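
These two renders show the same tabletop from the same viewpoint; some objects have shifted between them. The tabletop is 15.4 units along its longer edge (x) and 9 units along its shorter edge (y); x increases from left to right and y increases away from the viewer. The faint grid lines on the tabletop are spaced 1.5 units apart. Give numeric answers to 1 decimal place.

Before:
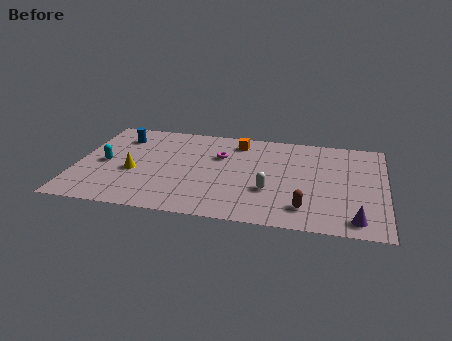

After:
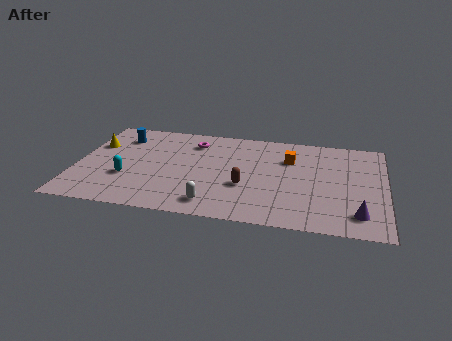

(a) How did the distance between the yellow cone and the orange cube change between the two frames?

+3.5

The distance was about 6.3 in the first image and 9.8 in the second, so they moved 3.5 units further apart.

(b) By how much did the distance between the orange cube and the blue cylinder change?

+2.7

They were about 5.9 units apart before and 8.6 after — 2.7 units further apart.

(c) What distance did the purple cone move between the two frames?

0.5

From (14.0, 1.2) to (14.1, 1.7), the purple cone covered √(0.1² + 0.5²) ≈ 0.5 units.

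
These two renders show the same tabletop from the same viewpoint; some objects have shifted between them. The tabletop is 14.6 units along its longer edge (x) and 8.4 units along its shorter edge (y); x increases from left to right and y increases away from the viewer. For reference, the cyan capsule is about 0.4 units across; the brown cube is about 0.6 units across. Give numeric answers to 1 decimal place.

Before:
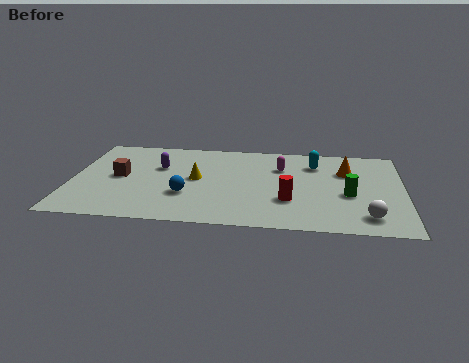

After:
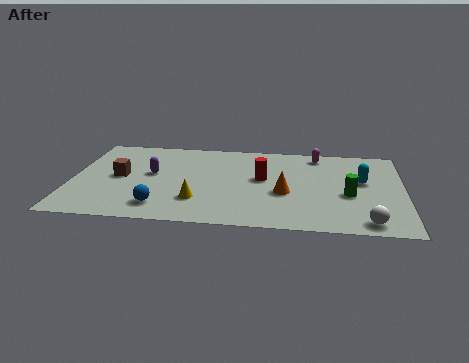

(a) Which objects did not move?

the green cylinder and the brown cube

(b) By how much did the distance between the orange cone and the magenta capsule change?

+1.2

Before: roughly 2.9 units apart; after: 4.1. That's 1.2 units further apart.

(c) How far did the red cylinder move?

2.3

From (9.6, 2.7) to (8.4, 4.7), the red cylinder covered √(1.2² + 2.0²) ≈ 2.3 units.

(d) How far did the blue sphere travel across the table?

1.6

From (5.1, 2.8) to (4.0, 1.6), the blue sphere covered √(1.1² + 1.2²) ≈ 1.6 units.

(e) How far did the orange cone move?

3.6

The orange cone moved from about (12.1, 5.8) to (9.4, 3.4), a distance of √(2.7² + 2.4²) ≈ 3.6.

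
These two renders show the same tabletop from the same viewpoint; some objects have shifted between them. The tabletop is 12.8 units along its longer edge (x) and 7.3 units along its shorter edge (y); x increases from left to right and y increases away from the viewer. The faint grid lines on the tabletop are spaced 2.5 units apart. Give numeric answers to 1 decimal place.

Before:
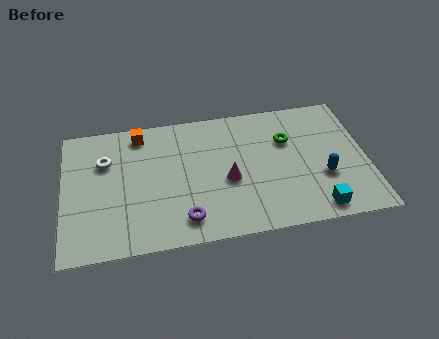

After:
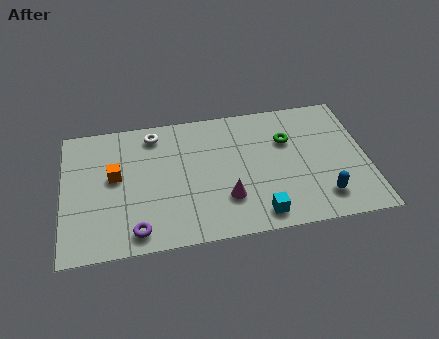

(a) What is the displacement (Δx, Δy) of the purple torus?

(-2.0, -0.3)

From the two frames, the purple torus sits at roughly (5.0, 1.3) before and (3.0, 1.0) after.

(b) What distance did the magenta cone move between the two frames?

1.0

The magenta cone was near (6.9, 3.1) before and (6.8, 2.1) after, so it travelled √(0.1² + 1.0²) ≈ 1.0 units.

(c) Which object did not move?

the green torus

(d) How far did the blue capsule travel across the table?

1.1

The blue capsule was near (10.9, 2.6) before and (10.8, 1.5) after, so it travelled √(0.1² + 1.1²) ≈ 1.1 units.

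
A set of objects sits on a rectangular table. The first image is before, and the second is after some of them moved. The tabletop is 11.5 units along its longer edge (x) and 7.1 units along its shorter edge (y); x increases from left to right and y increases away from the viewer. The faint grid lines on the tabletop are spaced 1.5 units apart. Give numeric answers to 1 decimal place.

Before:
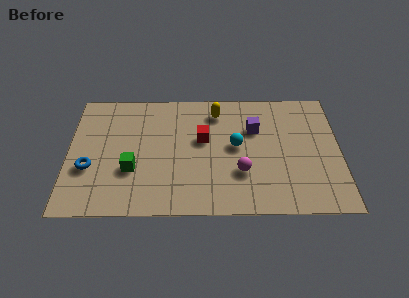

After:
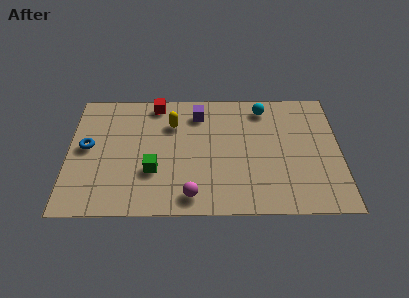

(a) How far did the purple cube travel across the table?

2.6

The purple cube moved from about (7.9, 4.8) to (5.5, 5.7), a distance of √(2.4² + 0.9²) ≈ 2.6.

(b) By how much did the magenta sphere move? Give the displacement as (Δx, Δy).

(-2.1, -1.3)

From the two frames, the magenta sphere sits at roughly (7.3, 2.3) before and (5.2, 1.0) after.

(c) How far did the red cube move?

2.9

From (5.7, 4.2) to (3.7, 6.3), the red cube covered √(2.0² + 2.1²) ≈ 2.9 units.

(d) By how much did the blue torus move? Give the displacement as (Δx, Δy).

(-0.1, 1.2)

The blue torus started near (0.9, 2.6) and ended near (0.8, 3.8).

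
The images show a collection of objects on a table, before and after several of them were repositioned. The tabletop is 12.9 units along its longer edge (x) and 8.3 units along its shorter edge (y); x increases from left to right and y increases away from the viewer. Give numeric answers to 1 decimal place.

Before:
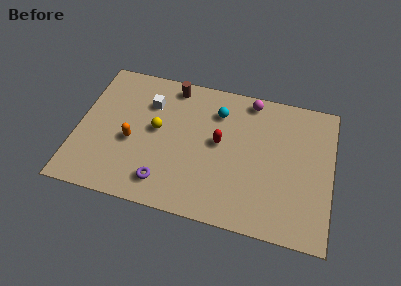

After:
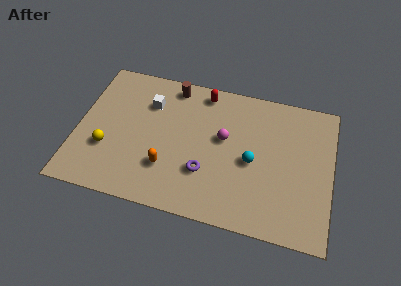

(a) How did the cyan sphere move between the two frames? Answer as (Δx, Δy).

(1.9, -2.5)

The cyan sphere started near (7.0, 6.3) and ended near (8.9, 3.8).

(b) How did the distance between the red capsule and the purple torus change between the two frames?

+0.7

They were about 4.0 units apart before and 4.7 after — 0.7 units further apart.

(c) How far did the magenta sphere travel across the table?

2.9

From (8.6, 7.4) to (7.4, 4.8), the magenta sphere covered √(1.2² + 2.6²) ≈ 2.9 units.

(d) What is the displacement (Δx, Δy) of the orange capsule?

(1.9, -1.1)

From the two frames, the orange capsule sits at roughly (2.8, 3.5) before and (4.7, 2.4) after.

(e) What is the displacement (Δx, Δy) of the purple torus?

(2.0, 1.1)

The purple torus was at about (4.6, 1.5) and moved to about (6.6, 2.6).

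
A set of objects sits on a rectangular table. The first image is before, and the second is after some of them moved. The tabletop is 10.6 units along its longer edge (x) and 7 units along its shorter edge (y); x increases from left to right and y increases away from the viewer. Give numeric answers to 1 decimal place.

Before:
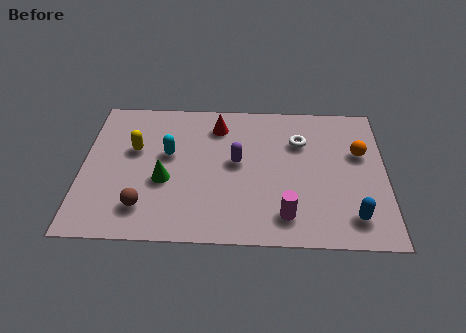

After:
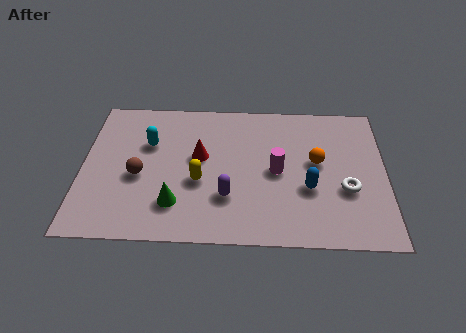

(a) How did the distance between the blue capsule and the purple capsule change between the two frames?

-1.9

The distance was about 4.7 in the first image and 2.8 in the second, so they moved 1.9 units closer together.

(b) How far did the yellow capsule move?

2.7

The yellow capsule moved from about (1.8, 4.3) to (4.1, 2.8), a distance of √(2.3² + 1.5²) ≈ 2.7.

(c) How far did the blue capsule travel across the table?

2.0

The blue capsule was near (9.4, 1.3) before and (7.9, 2.6) after, so it travelled √(1.5² + 1.3²) ≈ 2.0 units.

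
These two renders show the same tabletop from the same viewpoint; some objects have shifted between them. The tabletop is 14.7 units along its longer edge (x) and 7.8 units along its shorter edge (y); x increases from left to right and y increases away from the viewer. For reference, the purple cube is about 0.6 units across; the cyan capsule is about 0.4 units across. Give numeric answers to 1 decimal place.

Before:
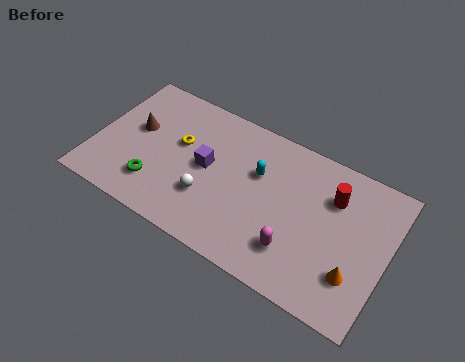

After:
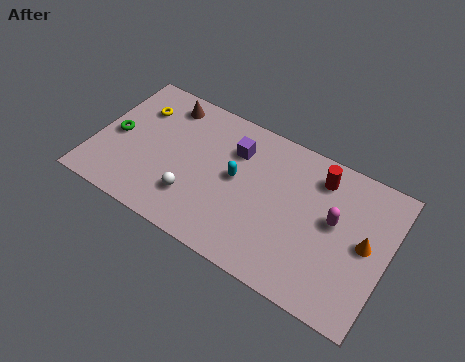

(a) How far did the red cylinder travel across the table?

1.1

The red cylinder moved from about (11.8, 5.6) to (11.0, 6.3), a distance of √(0.8² + 0.7²) ≈ 1.1.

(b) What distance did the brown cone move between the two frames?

2.4

The brown cone moved from about (1.9, 4.5) to (3.1, 6.6), a distance of √(1.2² + 2.1²) ≈ 2.4.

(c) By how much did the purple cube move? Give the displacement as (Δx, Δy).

(1.2, 1.6)

From the two frames, the purple cube sits at roughly (5.6, 4.1) before and (6.8, 5.7) after.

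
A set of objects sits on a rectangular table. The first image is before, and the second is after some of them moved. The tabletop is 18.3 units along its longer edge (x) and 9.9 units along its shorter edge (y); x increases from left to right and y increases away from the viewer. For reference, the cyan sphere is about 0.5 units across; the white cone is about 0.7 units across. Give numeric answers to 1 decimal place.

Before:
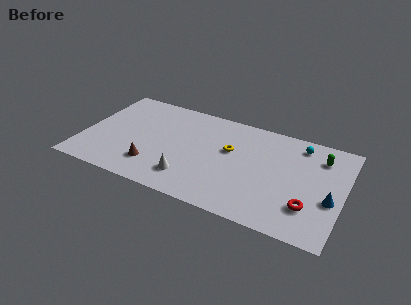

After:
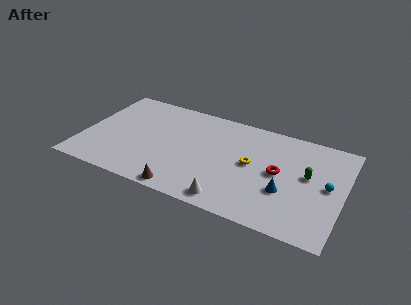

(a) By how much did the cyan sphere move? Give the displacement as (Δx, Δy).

(2.2, -3.3)

The cyan sphere started near (15.0, 8.4) and ended near (17.2, 5.1).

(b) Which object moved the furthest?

the cyan sphere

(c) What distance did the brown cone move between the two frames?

2.8

The brown cone was near (5.2, 2.4) before and (7.6, 0.9) after, so it travelled √(2.4² + 1.5²) ≈ 2.8 units.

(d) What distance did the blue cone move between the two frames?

3.1

The blue cone moved from about (17.5, 3.9) to (14.4, 3.5), a distance of √(3.1² + 0.4²) ≈ 3.1.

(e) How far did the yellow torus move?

1.8

The yellow torus was near (10.3, 6.0) before and (11.9, 5.2) after, so it travelled √(1.6² + 0.8²) ≈ 1.8 units.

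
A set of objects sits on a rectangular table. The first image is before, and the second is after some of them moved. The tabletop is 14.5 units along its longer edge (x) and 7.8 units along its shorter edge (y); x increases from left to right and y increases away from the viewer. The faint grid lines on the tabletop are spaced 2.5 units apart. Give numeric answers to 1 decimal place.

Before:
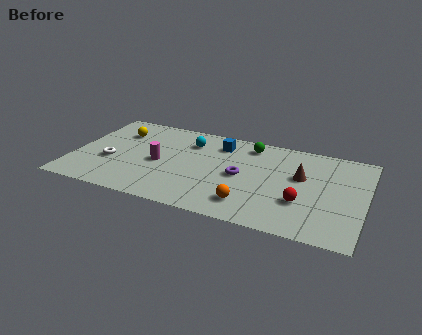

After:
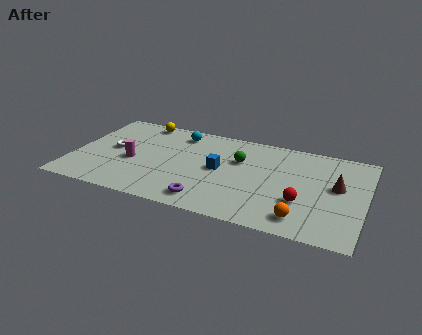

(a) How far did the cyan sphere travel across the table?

0.8

The cyan sphere moved from about (5.6, 5.9) to (5.0, 6.5), a distance of √(0.6² + 0.6²) ≈ 0.8.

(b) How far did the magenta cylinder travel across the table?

1.3

The magenta cylinder moved from about (4.3, 3.6) to (3.0, 3.3), a distance of √(1.3² + 0.3²) ≈ 1.3.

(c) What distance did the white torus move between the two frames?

1.1

The white torus moved from about (1.9, 3.0) to (1.9, 4.1), a distance of √(0.0² + 1.1²) ≈ 1.1.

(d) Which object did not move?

the red sphere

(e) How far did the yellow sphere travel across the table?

1.6

From (2.0, 5.7) to (3.0, 7.0), the yellow sphere covered √(1.0² + 1.3²) ≈ 1.6 units.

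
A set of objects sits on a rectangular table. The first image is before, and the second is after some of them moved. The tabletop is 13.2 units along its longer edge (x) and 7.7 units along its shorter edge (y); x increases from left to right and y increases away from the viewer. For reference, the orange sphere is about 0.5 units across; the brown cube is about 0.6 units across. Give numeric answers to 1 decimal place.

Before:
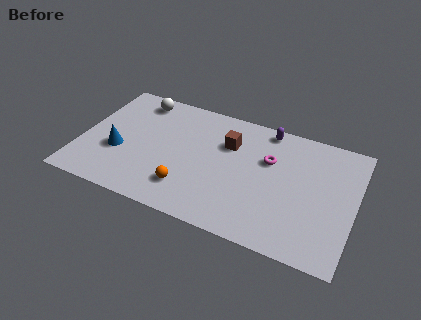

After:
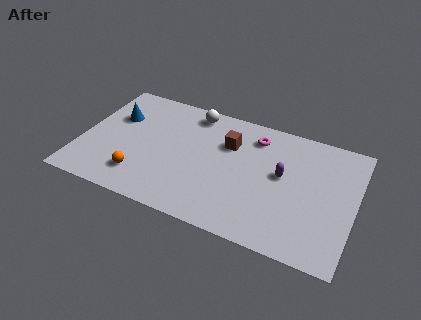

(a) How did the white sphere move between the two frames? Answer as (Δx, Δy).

(2.7, 0.1)

From the two frames, the white sphere sits at roughly (2.4, 6.6) before and (5.1, 6.7) after.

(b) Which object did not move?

the brown cube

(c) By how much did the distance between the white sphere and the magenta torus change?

-3.7

They were about 6.8 units apart before and 3.1 after — 3.7 units closer together.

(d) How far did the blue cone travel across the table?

2.2

The blue cone was near (1.9, 2.9) before and (1.5, 5.1) after, so it travelled √(0.4² + 2.2²) ≈ 2.2 units.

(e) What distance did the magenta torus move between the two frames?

1.4

The magenta torus was near (9.0, 5.0) before and (8.2, 6.2) after, so it travelled √(0.8² + 1.2²) ≈ 1.4 units.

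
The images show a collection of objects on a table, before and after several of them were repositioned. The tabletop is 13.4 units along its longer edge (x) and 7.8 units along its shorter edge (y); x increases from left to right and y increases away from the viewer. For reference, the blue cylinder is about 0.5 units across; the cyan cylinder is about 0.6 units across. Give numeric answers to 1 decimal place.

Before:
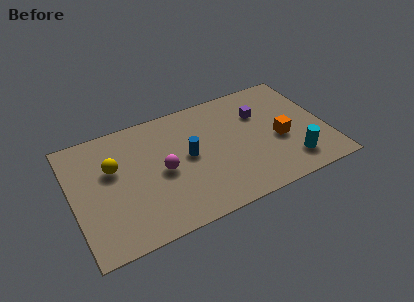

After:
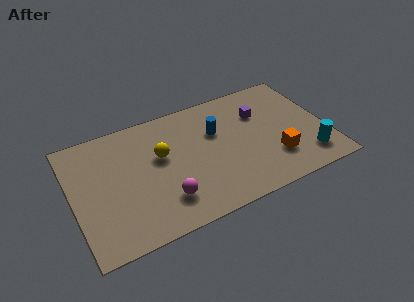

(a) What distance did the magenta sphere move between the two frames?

1.8

From (4.7, 3.7) to (4.6, 1.9), the magenta sphere covered √(0.1² + 1.8²) ≈ 1.8 units.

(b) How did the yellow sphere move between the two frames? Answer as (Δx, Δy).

(2.5, -0.2)

The yellow sphere started near (2.2, 4.9) and ended near (4.7, 4.7).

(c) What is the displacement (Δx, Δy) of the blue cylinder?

(1.6, 1.0)

The blue cylinder started near (6.1, 4.1) and ended near (7.7, 5.1).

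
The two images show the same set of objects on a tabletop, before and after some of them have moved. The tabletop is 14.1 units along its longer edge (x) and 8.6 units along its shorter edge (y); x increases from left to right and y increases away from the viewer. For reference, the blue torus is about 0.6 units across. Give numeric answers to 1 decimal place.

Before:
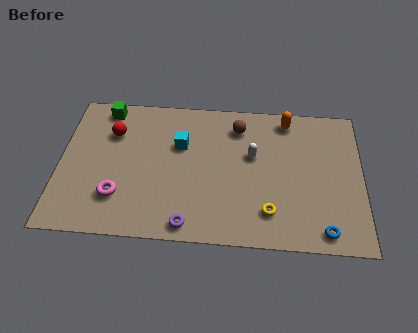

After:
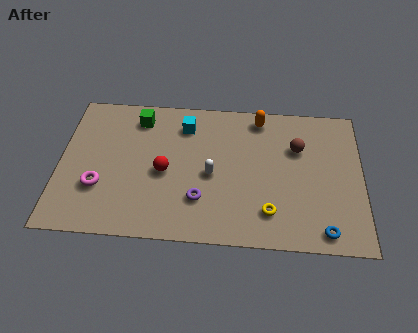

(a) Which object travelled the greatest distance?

the red sphere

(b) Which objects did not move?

the yellow torus and the blue torus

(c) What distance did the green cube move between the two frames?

1.7

The green cube moved from about (2.0, 7.6) to (3.6, 7.1), a distance of √(1.6² + 0.5²) ≈ 1.7.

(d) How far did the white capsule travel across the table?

2.3

From (9.0, 5.2) to (7.1, 3.9), the white capsule covered √(1.9² + 1.3²) ≈ 2.3 units.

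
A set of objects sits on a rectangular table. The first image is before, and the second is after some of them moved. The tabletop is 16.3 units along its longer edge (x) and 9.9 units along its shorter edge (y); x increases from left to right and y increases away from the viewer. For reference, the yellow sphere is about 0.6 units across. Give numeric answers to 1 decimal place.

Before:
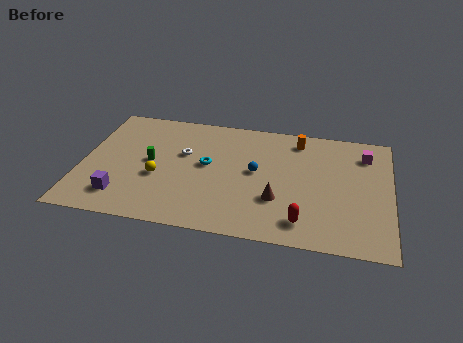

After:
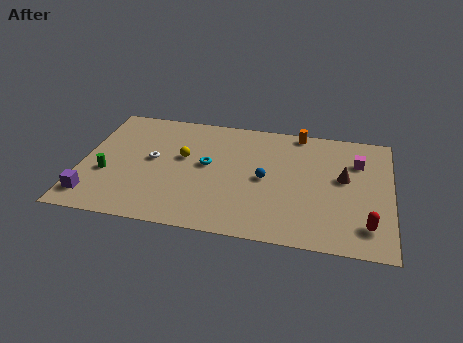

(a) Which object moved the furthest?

the brown cone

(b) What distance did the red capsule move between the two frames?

3.3

From (11.8, 1.7) to (15.1, 2.0), the red capsule covered √(3.3² + 0.3²) ≈ 3.3 units.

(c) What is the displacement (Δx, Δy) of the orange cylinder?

(0.0, 0.7)

From the two frames, the orange cylinder sits at roughly (11.3, 8.4) before and (11.3, 9.1) after.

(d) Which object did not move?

the cyan torus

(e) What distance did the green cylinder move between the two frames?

2.6

The green cylinder moved from about (3.6, 5.1) to (1.4, 3.7), a distance of √(2.2² + 1.4²) ≈ 2.6.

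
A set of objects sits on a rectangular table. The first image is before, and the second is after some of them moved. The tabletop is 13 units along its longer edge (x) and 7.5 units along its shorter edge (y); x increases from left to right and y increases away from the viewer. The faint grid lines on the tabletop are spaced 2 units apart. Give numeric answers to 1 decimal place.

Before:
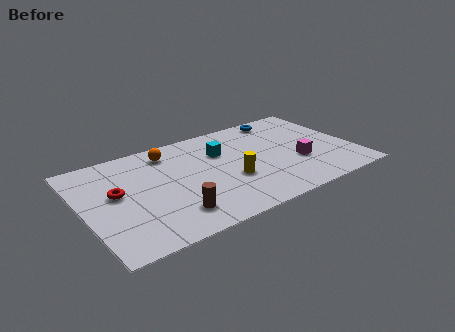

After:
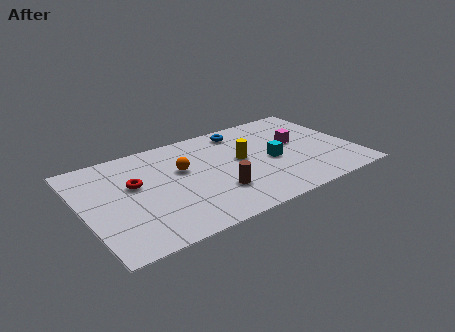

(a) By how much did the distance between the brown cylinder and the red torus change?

+0.8

They were about 3.5 units apart before and 4.3 after — 0.8 units further apart.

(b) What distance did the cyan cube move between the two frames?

2.8

The cyan cube moved from about (6.8, 5.1) to (9.0, 3.4), a distance of √(2.2² + 1.7²) ≈ 2.8.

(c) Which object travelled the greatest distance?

the cyan cube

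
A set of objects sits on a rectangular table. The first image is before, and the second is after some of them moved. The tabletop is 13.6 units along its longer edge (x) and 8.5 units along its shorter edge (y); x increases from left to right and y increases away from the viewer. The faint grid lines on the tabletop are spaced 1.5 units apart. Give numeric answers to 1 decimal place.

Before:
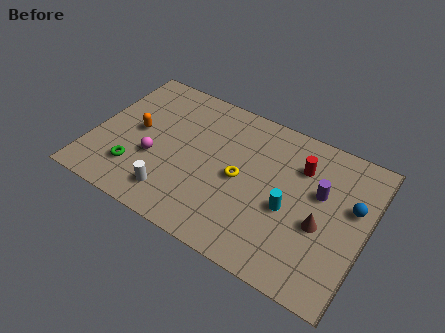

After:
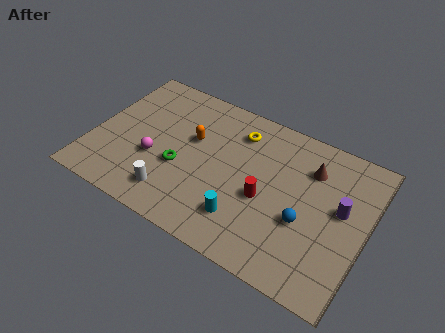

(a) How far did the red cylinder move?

3.0

The red cylinder was near (10.1, 6.2) before and (8.7, 3.6) after, so it travelled √(1.4² + 2.6²) ≈ 3.0 units.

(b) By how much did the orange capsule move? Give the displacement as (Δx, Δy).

(2.7, 0.8)

The orange capsule started near (2.1, 4.4) and ended near (4.8, 5.2).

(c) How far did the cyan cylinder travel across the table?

2.6

From (9.9, 3.6) to (7.9, 2.0), the cyan cylinder covered √(2.0² + 1.6²) ≈ 2.6 units.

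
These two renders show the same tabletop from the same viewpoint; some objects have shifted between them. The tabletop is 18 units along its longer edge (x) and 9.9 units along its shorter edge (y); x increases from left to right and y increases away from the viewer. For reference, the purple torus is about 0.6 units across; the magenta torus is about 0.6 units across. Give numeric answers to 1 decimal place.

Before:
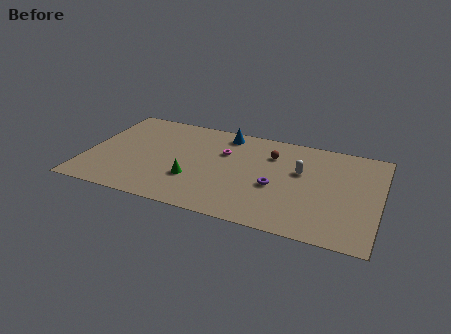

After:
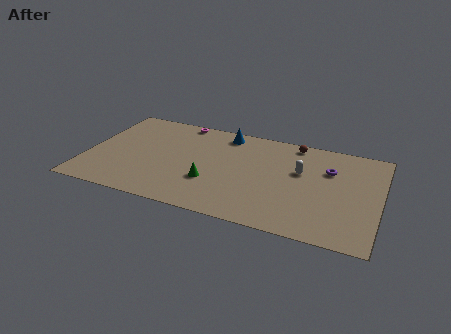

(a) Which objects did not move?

the white capsule and the blue cone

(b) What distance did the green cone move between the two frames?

1.1

From (6.7, 3.2) to (7.8, 3.3), the green cone covered √(1.1² + 0.1²) ≈ 1.1 units.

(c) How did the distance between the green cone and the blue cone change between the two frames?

-0.3

They were about 5.6 units apart before and 5.3 after — 0.3 units closer together.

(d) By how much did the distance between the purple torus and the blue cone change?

+1.1

They were about 5.7 units apart before and 6.8 after — 1.1 units further apart.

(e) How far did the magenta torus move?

3.9

From (8.3, 6.6) to (5.3, 9.1), the magenta torus covered √(3.0² + 2.5²) ≈ 3.9 units.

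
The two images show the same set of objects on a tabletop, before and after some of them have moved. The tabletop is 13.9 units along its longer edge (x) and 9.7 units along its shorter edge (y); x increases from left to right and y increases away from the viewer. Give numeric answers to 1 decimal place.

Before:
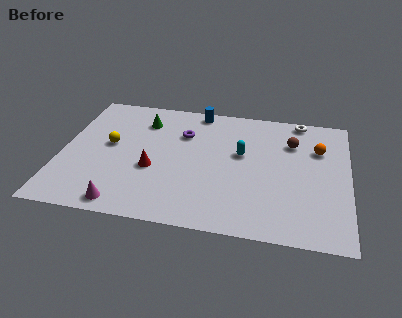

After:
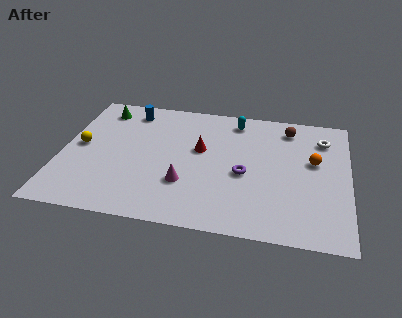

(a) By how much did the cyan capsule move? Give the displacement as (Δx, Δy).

(-0.4, 2.6)

The cyan capsule started near (8.7, 5.7) and ended near (8.3, 8.3).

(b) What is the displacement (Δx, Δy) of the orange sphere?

(-0.2, -1.0)

The orange sphere started near (12.4, 6.7) and ended near (12.2, 5.7).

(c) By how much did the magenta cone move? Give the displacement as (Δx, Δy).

(2.8, 2.0)

The magenta cone started near (3.3, 1.0) and ended near (6.1, 3.0).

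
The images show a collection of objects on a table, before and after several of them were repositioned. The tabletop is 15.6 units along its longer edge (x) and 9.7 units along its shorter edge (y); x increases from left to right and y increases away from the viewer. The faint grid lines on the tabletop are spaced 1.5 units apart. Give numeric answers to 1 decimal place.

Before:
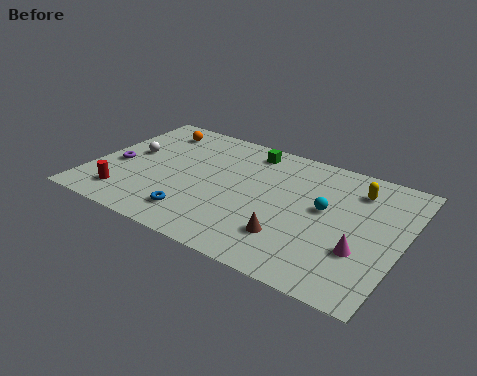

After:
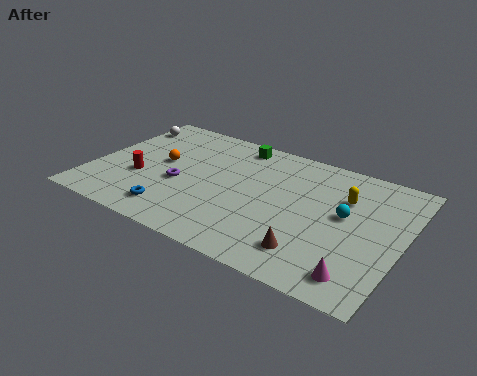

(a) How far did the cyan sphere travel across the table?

1.0

The cyan sphere moved from about (11.7, 5.4) to (12.7, 5.4), a distance of √(1.0² + 0.0²) ≈ 1.0.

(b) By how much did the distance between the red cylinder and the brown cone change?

+0.8

Before: roughly 8.3 units apart; after: 9.1. That's 0.8 units further apart.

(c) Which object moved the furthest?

the purple torus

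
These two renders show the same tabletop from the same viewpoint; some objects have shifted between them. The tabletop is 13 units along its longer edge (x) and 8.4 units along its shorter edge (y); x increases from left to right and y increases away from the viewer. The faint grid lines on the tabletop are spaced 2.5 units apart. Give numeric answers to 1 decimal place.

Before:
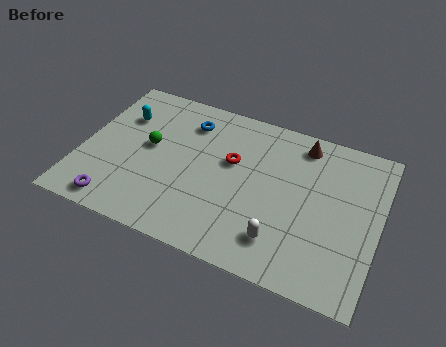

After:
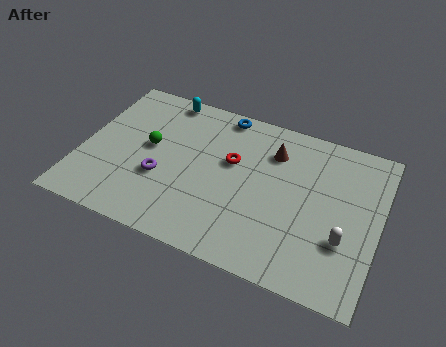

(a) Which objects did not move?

the red torus and the green sphere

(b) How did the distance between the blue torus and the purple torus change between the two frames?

-1.1

Before: roughly 6.1 units apart; after: 5.0. That's 1.1 units closer together.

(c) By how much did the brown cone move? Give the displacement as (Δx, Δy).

(-1.2, -0.9)

The brown cone started near (9.4, 7.2) and ended near (8.2, 6.3).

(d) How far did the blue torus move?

1.7

The blue torus was near (4.4, 6.6) before and (5.8, 7.6) after, so it travelled √(1.4² + 1.0²) ≈ 1.7 units.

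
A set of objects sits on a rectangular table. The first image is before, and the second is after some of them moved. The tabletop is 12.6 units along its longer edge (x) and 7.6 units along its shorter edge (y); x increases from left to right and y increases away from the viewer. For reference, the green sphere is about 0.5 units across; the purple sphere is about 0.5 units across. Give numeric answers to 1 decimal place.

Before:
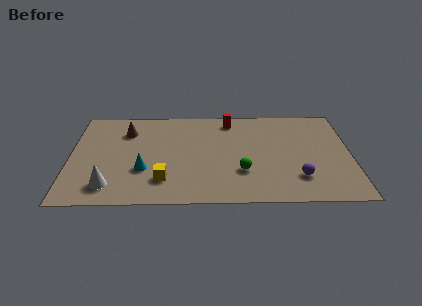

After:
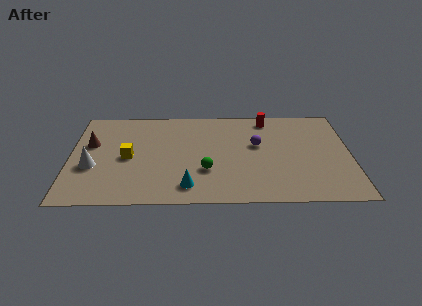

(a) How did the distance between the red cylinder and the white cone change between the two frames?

+1.3

The distance was about 7.4 in the first image and 8.7 in the second, so they moved 1.3 units further apart.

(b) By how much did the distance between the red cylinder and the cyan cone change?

+0.9

They were about 5.5 units apart before and 6.4 after — 0.9 units further apart.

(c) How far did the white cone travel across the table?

1.7

The white cone moved from about (1.8, 1.4) to (1.0, 2.9), a distance of √(0.8² + 1.5²) ≈ 1.7.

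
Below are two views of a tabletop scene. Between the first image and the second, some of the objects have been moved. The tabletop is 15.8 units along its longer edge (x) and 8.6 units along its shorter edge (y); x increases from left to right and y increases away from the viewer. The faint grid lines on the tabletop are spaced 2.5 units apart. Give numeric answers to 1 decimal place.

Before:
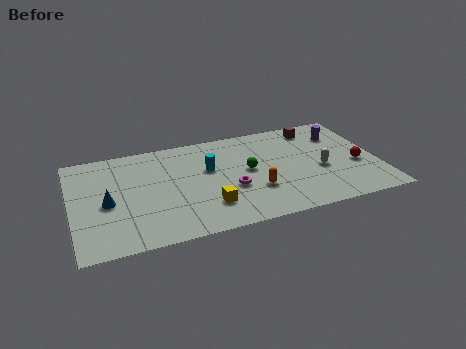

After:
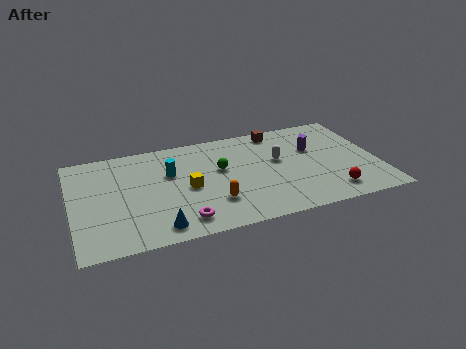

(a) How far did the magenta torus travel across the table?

3.3

The magenta torus was near (8.1, 3.3) before and (5.4, 1.4) after, so it travelled √(2.7² + 1.9²) ≈ 3.3 units.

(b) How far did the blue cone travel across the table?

3.6

The blue cone moved from about (1.8, 3.9) to (4.2, 1.2), a distance of √(2.4² + 2.7²) ≈ 3.6.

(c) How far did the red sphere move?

2.6

The red sphere moved from about (14.7, 3.5) to (13.1, 1.5), a distance of √(1.6² + 2.0²) ≈ 2.6.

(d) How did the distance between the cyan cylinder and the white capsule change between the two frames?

-0.3

The distance was about 5.9 in the first image and 5.6 in the second, so they moved 0.3 units closer together.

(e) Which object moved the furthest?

the blue cone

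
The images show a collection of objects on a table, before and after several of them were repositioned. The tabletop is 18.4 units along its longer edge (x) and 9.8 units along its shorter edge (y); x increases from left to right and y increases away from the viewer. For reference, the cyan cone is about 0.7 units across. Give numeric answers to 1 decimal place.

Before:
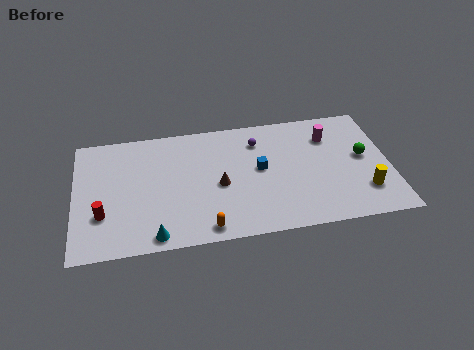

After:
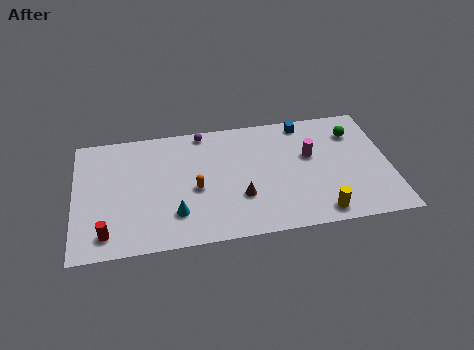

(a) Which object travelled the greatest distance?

the blue cube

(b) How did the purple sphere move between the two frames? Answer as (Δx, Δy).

(-3.2, 1.3)

The purple sphere started near (10.8, 7.6) and ended near (7.6, 8.9).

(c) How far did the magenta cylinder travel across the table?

1.8

The magenta cylinder was near (15.0, 7.3) before and (13.8, 5.9) after, so it travelled √(1.2² + 1.4²) ≈ 1.8 units.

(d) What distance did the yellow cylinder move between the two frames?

3.0

The yellow cylinder moved from about (16.8, 2.5) to (14.1, 1.2), a distance of √(2.7² + 1.3²) ≈ 3.0.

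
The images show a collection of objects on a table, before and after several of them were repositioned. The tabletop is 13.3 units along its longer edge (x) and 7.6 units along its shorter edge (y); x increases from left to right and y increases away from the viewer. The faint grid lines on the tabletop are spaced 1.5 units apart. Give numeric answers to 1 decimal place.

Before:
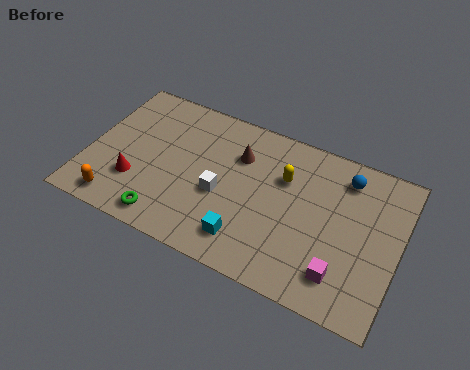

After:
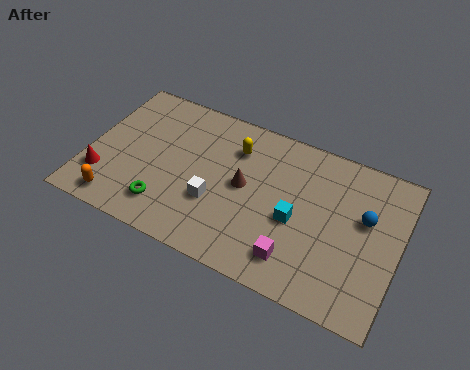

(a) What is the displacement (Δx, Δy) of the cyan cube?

(1.9, 1.8)

The cyan cube started near (7.1, 1.5) and ended near (9.0, 3.3).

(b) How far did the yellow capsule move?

2.3

The yellow capsule was near (8.3, 5.1) before and (6.1, 5.7) after, so it travelled √(2.2² + 0.6²) ≈ 2.3 units.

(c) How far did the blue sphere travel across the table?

1.9

The blue sphere moved from about (10.8, 6.2) to (11.8, 4.6), a distance of √(1.0² + 1.6²) ≈ 1.9.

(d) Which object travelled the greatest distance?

the cyan cube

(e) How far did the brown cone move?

1.5

The brown cone was near (6.3, 5.4) before and (6.7, 4.0) after, so it travelled √(0.4² + 1.4²) ≈ 1.5 units.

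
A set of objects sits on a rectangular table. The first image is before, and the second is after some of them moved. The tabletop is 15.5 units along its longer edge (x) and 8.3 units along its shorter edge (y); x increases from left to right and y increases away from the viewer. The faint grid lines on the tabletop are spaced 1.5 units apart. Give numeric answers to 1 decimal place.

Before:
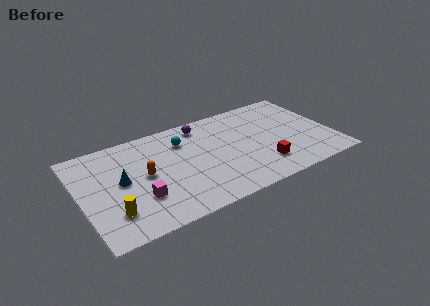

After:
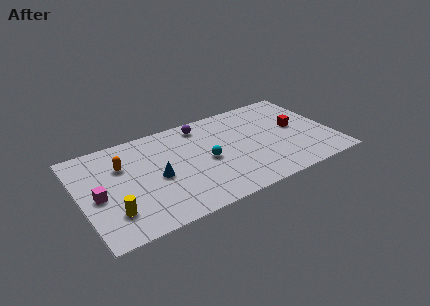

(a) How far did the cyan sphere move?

2.6

The cyan sphere was near (6.5, 6.2) before and (7.7, 3.9) after, so it travelled √(1.2² + 2.3²) ≈ 2.6 units.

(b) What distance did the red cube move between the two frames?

3.5

The red cube moved from about (10.9, 2.0) to (13.4, 4.5), a distance of √(2.5² + 2.5²) ≈ 3.5.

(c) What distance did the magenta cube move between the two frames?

2.7

The magenta cube moved from about (3.4, 2.6) to (1.0, 3.8), a distance of √(2.4² + 1.2²) ≈ 2.7.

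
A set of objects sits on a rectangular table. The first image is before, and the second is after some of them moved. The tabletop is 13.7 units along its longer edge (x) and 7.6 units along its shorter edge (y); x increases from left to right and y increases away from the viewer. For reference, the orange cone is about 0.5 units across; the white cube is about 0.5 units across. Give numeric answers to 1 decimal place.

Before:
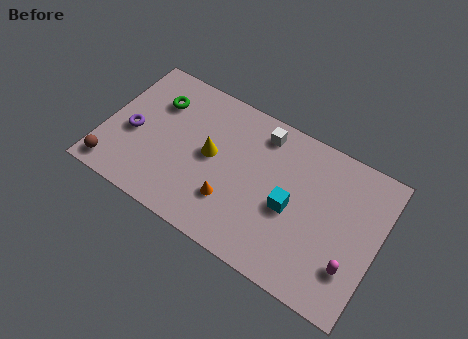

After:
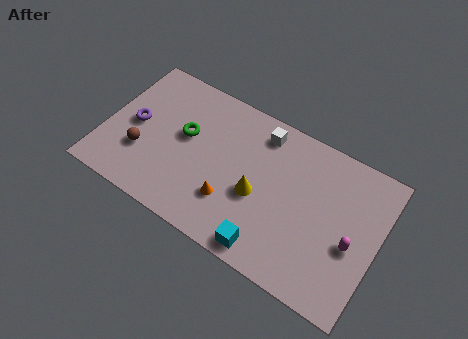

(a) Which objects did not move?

the white cube and the orange cone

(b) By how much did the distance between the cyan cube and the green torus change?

-1.5

They were about 7.4 units apart before and 5.9 after — 1.5 units closer together.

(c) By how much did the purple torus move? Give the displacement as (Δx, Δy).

(0.0, 0.5)

The purple torus started near (1.4, 3.3) and ended near (1.4, 3.8).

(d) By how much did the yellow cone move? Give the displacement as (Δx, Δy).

(2.5, -0.8)

From the two frames, the yellow cone sits at roughly (5.3, 4.0) before and (7.8, 3.2) after.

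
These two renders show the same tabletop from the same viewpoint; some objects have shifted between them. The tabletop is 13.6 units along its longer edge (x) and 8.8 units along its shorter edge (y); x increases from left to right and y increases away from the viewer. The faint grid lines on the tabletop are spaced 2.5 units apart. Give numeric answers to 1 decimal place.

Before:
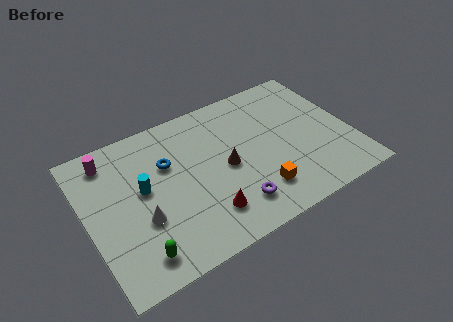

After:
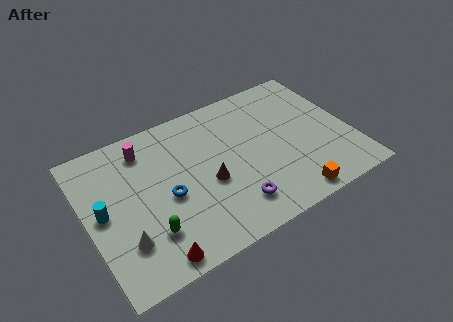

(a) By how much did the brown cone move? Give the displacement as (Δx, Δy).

(-1.0, -0.5)

The brown cone started near (7.1, 4.2) and ended near (6.1, 3.7).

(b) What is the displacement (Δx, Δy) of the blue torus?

(-0.3, -1.9)

The blue torus was at about (4.3, 5.8) and moved to about (4.0, 3.9).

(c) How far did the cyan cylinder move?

2.1

The cyan cylinder moved from about (2.9, 4.9) to (0.8, 4.5), a distance of √(2.1² + 0.4²) ≈ 2.1.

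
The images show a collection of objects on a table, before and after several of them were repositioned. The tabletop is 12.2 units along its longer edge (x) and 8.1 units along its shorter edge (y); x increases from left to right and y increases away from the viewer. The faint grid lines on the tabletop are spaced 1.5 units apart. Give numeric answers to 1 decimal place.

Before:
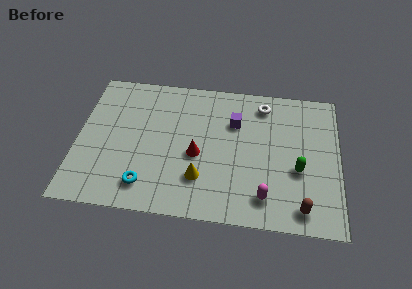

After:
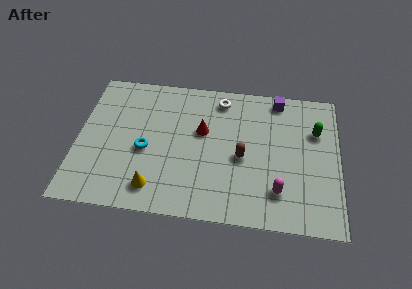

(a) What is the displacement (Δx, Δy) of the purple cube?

(2.0, 1.6)

From the two frames, the purple cube sits at roughly (7.3, 5.6) before and (9.3, 7.2) after.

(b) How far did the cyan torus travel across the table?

2.0

The cyan torus moved from about (3.3, 1.5) to (3.2, 3.5), a distance of √(0.1² + 2.0²) ≈ 2.0.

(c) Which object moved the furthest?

the brown capsule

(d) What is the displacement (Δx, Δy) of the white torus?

(-2.0, 0.1)

From the two frames, the white torus sits at roughly (8.6, 6.8) before and (6.6, 6.9) after.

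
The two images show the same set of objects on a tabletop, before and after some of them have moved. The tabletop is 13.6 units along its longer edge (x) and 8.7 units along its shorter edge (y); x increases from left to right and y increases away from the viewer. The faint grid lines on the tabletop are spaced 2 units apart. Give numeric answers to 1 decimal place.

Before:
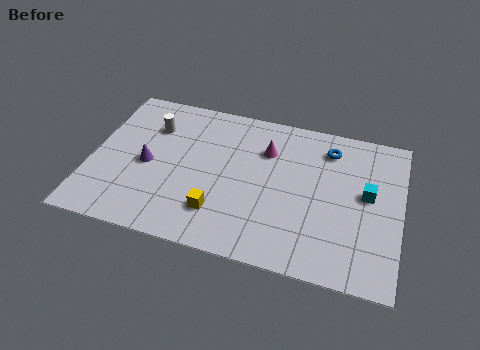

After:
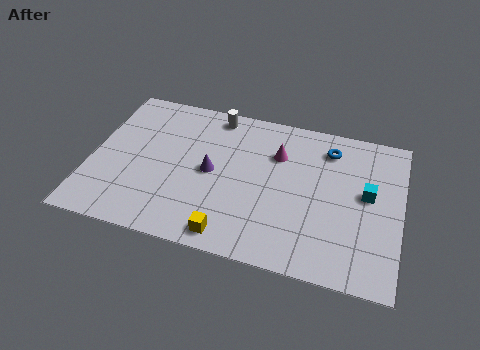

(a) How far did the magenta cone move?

0.5

From (7.6, 6.2) to (8.1, 6.1), the magenta cone covered √(0.5² + 0.1²) ≈ 0.5 units.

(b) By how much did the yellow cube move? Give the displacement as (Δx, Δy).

(0.6, -1.1)

The yellow cube started near (5.8, 2.1) and ended near (6.4, 1.0).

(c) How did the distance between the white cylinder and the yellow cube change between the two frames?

+1.5

Before: roughly 5.3 units apart; after: 6.8. That's 1.5 units further apart.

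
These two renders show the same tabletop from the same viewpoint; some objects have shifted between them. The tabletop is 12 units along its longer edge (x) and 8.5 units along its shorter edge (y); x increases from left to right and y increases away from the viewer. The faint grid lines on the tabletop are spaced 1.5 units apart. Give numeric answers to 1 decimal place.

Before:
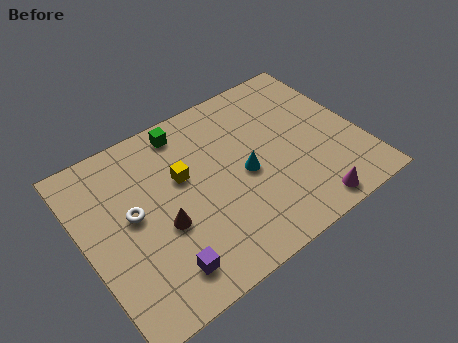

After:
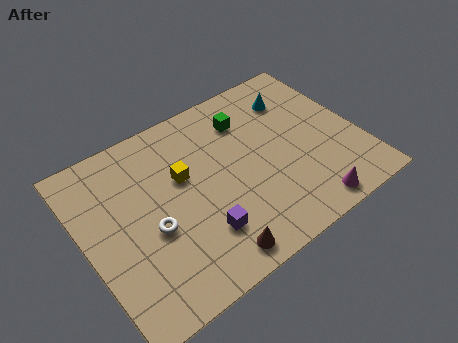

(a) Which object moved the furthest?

the cyan cone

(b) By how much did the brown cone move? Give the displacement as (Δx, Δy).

(1.6, -2.4)

The brown cone was at about (3.2, 3.4) and moved to about (4.8, 1.0).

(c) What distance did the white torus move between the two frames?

1.3

The white torus was near (2.1, 4.6) before and (2.7, 3.5) after, so it travelled √(0.6² + 1.1²) ≈ 1.3 units.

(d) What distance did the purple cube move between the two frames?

1.9

The purple cube moved from about (2.8, 1.5) to (4.6, 2.2), a distance of √(1.8² + 0.7²) ≈ 1.9.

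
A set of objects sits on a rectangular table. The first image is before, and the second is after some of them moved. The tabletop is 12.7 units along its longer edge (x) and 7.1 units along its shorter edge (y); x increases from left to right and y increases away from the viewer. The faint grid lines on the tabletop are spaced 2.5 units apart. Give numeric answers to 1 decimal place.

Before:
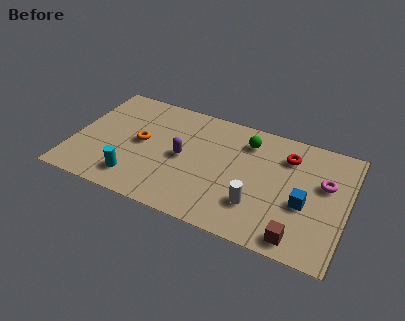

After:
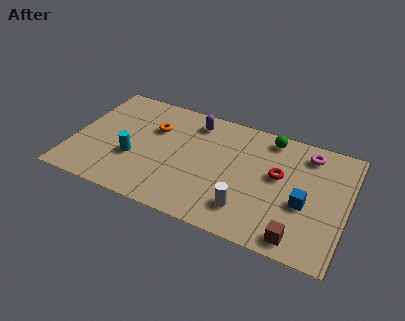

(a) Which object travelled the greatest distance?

the purple capsule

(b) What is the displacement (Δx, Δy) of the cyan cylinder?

(-0.2, 1.2)

From the two frames, the cyan cylinder sits at roughly (3.1, 1.4) before and (2.9, 2.6) after.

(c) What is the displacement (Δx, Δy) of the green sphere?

(1.0, 0.6)

From the two frames, the green sphere sits at roughly (7.9, 5.6) before and (8.9, 6.2) after.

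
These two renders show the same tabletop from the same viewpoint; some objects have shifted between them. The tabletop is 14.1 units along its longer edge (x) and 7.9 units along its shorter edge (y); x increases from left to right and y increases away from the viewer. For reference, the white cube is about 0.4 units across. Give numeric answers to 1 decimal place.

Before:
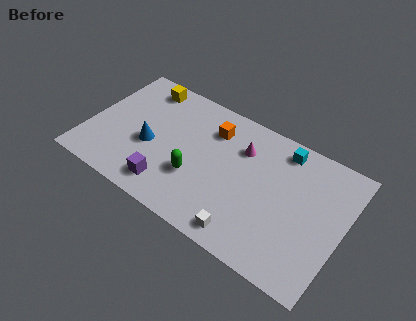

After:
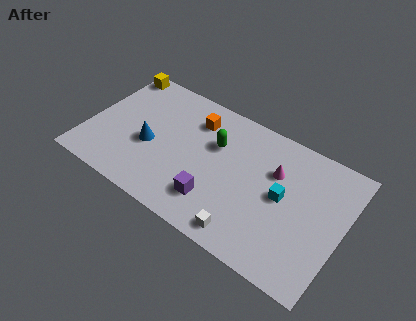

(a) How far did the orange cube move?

1.0

The orange cube moved from about (6.6, 6.0) to (5.6, 6.1), a distance of √(1.0² + 0.1²) ≈ 1.0.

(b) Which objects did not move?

the white cube and the blue cone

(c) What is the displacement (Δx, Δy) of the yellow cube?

(-1.7, 0.3)

From the two frames, the yellow cube sits at roughly (2.5, 6.8) before and (0.8, 7.1) after.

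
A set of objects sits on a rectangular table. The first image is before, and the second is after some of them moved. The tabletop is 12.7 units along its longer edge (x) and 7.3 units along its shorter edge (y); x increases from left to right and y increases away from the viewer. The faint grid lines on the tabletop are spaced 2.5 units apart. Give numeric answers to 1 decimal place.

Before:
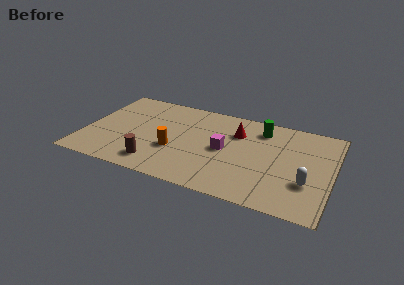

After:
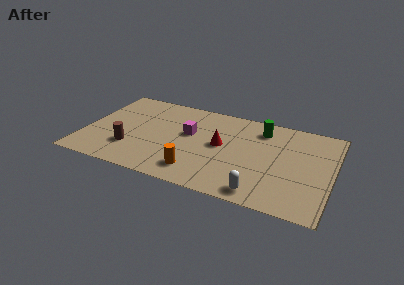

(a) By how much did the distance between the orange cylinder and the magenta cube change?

+0.3

They were about 2.7 units apart before and 3.0 after — 0.3 units further apart.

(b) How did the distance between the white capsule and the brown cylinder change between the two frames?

-0.8

They were about 7.7 units apart before and 6.9 after — 0.8 units closer together.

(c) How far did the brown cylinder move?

1.6

The brown cylinder moved from about (3.9, 1.3) to (2.5, 2.1), a distance of √(1.4² + 0.8²) ≈ 1.6.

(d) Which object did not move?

the green cylinder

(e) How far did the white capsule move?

2.7

From (11.5, 2.4) to (9.3, 0.9), the white capsule covered √(2.2² + 1.5²) ≈ 2.7 units.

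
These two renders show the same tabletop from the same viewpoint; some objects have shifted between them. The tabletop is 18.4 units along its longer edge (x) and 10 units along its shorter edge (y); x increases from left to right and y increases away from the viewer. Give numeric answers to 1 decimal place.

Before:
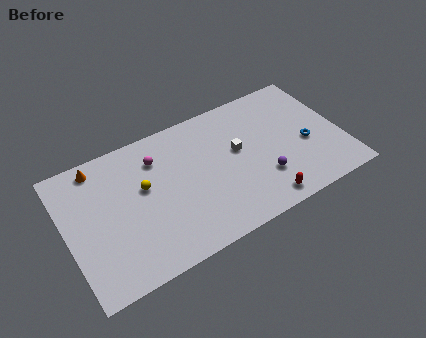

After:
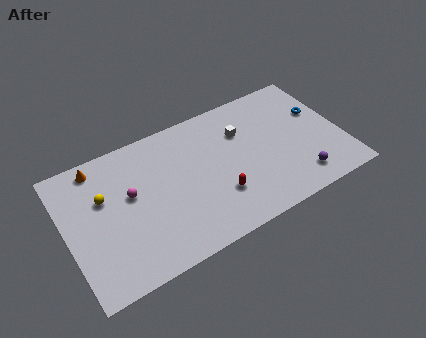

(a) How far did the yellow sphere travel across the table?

2.6

The yellow sphere was near (5.2, 5.9) before and (2.6, 6.4) after, so it travelled √(2.6² + 0.5²) ≈ 2.6 units.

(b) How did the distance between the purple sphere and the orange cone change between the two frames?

+2.5

They were about 11.9 units apart before and 14.4 after — 2.5 units further apart.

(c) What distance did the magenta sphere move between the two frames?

2.7

The magenta sphere moved from about (6.3, 7.6) to (4.3, 5.8), a distance of √(2.0² + 1.8²) ≈ 2.7.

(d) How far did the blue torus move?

2.4

The blue torus was near (16.0, 4.2) before and (17.2, 6.3) after, so it travelled √(1.2² + 2.1²) ≈ 2.4 units.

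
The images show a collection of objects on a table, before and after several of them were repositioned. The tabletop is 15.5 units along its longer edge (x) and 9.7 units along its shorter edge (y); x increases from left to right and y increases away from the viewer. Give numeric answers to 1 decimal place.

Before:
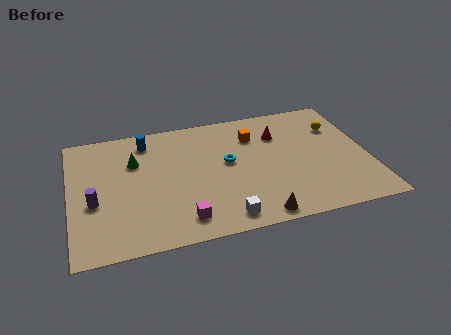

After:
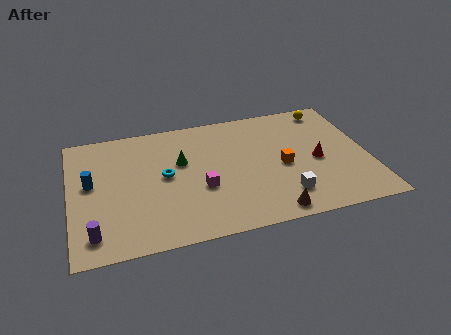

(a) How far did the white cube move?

3.3

The white cube moved from about (7.7, 1.2) to (10.9, 2.1), a distance of √(3.2² + 0.9²) ≈ 3.3.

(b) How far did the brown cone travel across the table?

0.7

The brown cone moved from about (9.4, 0.9) to (10.1, 1.0), a distance of √(0.7² + 0.1²) ≈ 0.7.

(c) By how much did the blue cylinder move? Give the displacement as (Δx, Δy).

(-3.0, -2.7)

The blue cylinder started near (4.1, 8.1) and ended near (1.1, 5.4).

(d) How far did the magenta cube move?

2.4

The magenta cube moved from about (5.6, 1.6) to (6.7, 3.7), a distance of √(1.1² + 2.1²) ≈ 2.4.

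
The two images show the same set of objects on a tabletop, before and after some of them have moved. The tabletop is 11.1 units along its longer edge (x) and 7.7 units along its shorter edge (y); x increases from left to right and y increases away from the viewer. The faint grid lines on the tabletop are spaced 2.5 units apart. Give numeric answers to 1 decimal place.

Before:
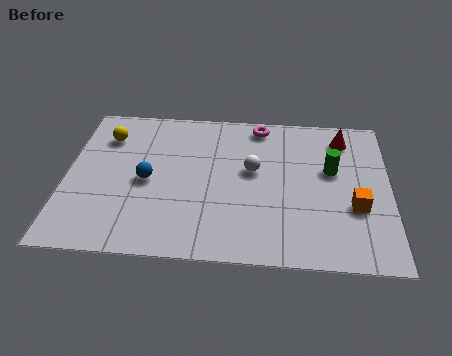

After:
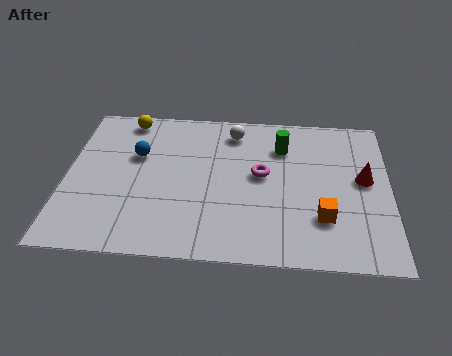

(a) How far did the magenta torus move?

2.6

The magenta torus was near (6.6, 6.8) before and (6.7, 4.2) after, so it travelled √(0.1² + 2.6²) ≈ 2.6 units.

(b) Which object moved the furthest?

the magenta torus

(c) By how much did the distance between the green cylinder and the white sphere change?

-0.9

The distance was about 2.7 in the first image and 1.8 in the second, so they moved 0.9 units closer together.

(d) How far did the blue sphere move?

1.4

The blue sphere was near (2.8, 3.6) before and (2.4, 4.9) after, so it travelled √(0.4² + 1.3²) ≈ 1.4 units.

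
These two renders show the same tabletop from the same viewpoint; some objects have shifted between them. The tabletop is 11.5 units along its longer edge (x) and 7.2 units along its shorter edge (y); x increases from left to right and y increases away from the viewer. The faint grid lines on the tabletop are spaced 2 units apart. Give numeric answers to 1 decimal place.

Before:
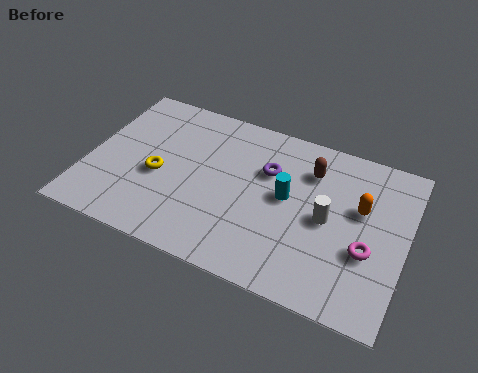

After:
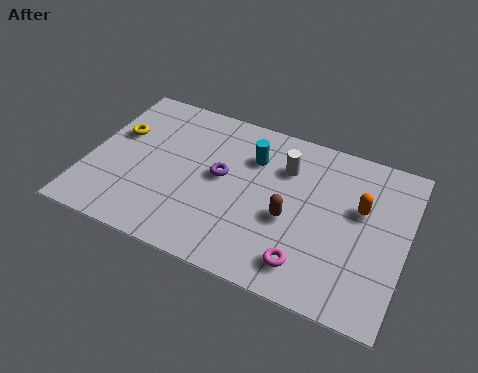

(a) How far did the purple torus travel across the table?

1.8

The purple torus was near (6.4, 4.8) before and (4.8, 3.9) after, so it travelled √(1.6² + 0.9²) ≈ 1.8 units.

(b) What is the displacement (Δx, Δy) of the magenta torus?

(-2.0, -1.4)

From the two frames, the magenta torus sits at roughly (10.2, 2.7) before and (8.2, 1.3) after.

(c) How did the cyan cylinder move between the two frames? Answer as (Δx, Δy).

(-1.4, 1.3)

The cyan cylinder was at about (7.2, 3.9) and moved to about (5.8, 5.2).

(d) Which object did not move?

the orange capsule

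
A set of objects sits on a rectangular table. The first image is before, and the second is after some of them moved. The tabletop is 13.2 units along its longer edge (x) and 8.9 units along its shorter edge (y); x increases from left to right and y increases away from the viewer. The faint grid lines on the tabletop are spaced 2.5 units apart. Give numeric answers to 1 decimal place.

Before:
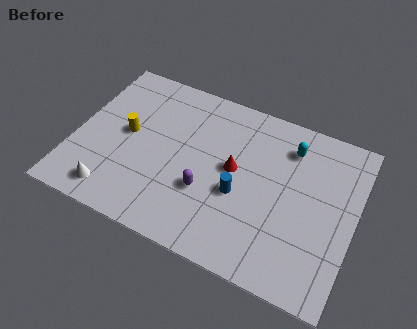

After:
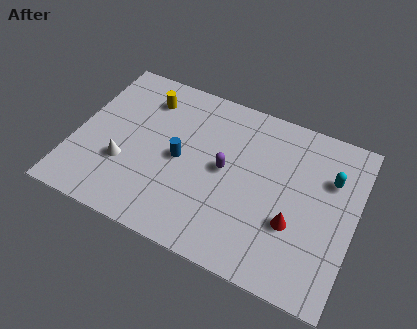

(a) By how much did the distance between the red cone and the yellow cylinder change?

+3.4

Before: roughly 5.1 units apart; after: 8.5. That's 3.4 units further apart.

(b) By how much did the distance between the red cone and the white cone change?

+1.6

The distance was about 6.4 in the first image and 8.0 in the second, so they moved 1.6 units further apart.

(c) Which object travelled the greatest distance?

the red cone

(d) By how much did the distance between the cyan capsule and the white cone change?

+0.3

They were about 9.6 units apart before and 9.9 after — 0.3 units further apart.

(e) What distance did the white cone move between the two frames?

1.7

The white cone moved from about (2.2, 1.3) to (2.5, 3.0), a distance of √(0.3² + 1.7²) ≈ 1.7.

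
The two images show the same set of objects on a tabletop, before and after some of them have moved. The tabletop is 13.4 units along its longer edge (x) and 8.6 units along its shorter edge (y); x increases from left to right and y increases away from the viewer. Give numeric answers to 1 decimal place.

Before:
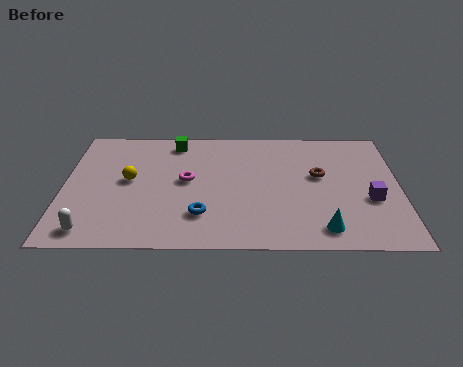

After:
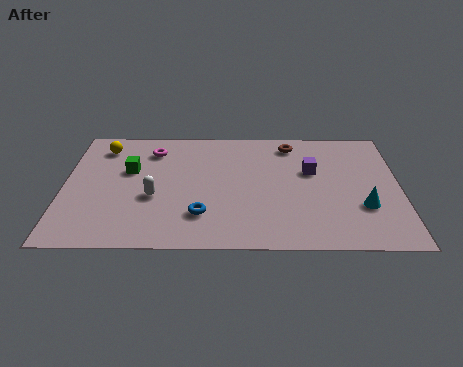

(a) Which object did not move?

the blue torus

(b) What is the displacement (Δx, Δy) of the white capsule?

(2.4, 2.3)

From the two frames, the white capsule sits at roughly (1.2, 1.1) before and (3.6, 3.4) after.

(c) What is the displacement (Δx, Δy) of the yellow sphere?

(-1.1, 2.4)

The yellow sphere started near (2.6, 4.6) and ended near (1.5, 7.0).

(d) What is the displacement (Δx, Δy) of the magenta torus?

(-1.4, 2.2)

The magenta torus was at about (4.9, 4.6) and moved to about (3.5, 6.8).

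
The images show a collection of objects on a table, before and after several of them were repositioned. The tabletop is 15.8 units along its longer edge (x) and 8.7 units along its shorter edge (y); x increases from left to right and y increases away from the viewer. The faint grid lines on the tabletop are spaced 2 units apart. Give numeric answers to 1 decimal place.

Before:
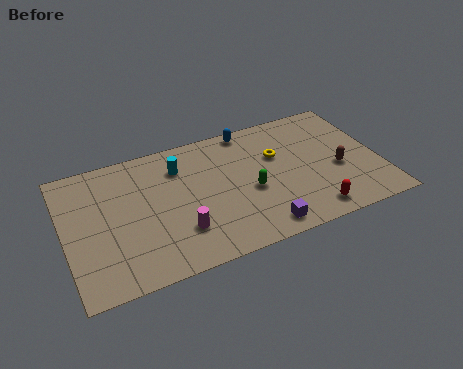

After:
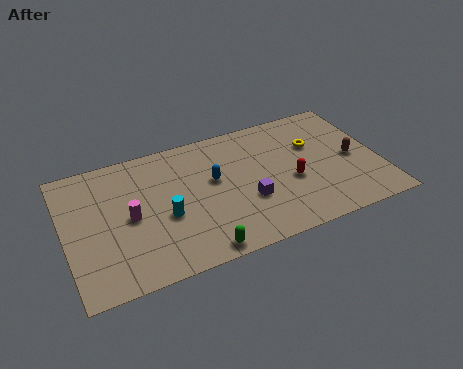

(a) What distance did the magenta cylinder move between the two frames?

2.9

From (5.5, 2.4) to (3.2, 4.2), the magenta cylinder covered √(2.3² + 1.8²) ≈ 2.9 units.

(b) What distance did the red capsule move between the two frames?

2.5

The red capsule was near (12.0, 1.2) before and (11.3, 3.6) after, so it travelled √(0.7² + 2.4²) ≈ 2.5 units.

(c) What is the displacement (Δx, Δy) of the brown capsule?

(0.8, 0.5)

The brown capsule started near (13.7, 3.6) and ended near (14.5, 4.1).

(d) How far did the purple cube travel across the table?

2.0

The purple cube was near (9.4, 1.1) before and (9.0, 3.1) after, so it travelled √(0.4² + 2.0²) ≈ 2.0 units.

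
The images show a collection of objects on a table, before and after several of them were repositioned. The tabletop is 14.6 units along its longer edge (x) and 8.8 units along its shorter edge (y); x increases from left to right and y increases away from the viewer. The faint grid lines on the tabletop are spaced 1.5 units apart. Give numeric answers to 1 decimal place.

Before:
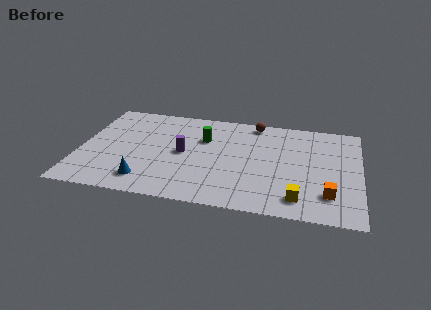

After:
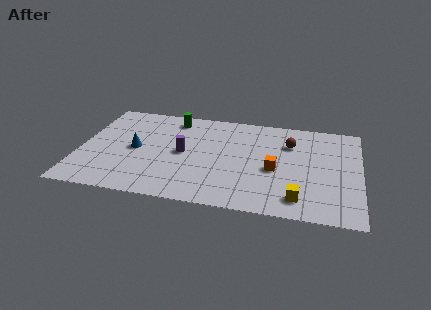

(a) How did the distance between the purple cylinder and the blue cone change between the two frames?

-0.8

Before: roughly 3.3 units apart; after: 2.5. That's 0.8 units closer together.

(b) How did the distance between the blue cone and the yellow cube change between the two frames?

+1.1

The distance was about 7.9 in the first image and 9.0 in the second, so they moved 1.1 units further apart.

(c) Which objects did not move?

the purple cylinder and the yellow cube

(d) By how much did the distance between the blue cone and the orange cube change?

-2.1

The distance was about 9.4 in the first image and 7.3 in the second, so they moved 2.1 units closer together.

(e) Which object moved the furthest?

the orange cube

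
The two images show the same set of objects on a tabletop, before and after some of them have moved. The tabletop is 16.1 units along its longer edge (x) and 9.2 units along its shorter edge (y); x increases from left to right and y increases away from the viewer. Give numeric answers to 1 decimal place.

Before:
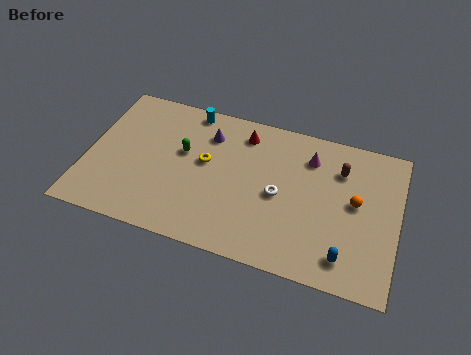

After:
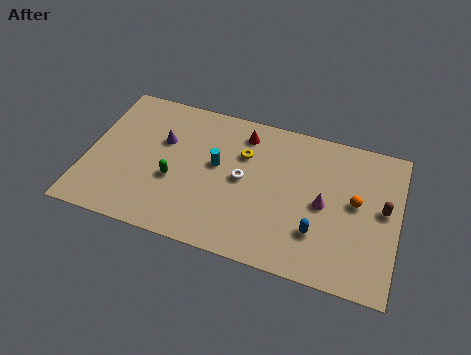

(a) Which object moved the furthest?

the cyan cylinder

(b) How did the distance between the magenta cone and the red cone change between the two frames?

+1.9

The distance was about 3.5 in the first image and 5.4 in the second, so they moved 1.9 units further apart.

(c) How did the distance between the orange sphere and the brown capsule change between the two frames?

-0.6

Before: roughly 2.0 units apart; after: 1.4. That's 0.6 units closer together.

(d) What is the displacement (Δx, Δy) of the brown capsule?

(2.3, -1.8)

The brown capsule was at about (13.0, 6.8) and moved to about (15.3, 5.0).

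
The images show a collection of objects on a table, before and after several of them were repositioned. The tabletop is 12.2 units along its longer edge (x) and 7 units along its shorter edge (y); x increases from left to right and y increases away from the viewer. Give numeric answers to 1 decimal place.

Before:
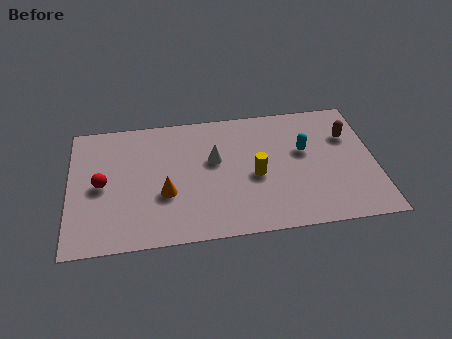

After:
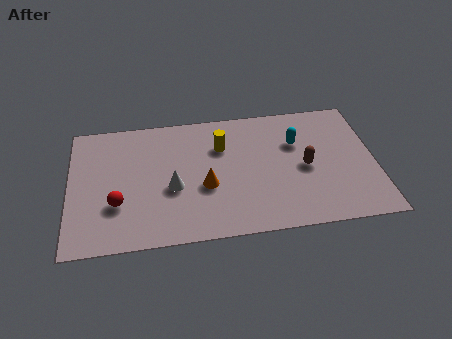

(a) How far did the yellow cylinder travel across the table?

2.2

From (7.4, 3.1) to (6.1, 4.9), the yellow cylinder covered √(1.3² + 1.8²) ≈ 2.2 units.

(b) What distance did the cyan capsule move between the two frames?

0.6

The cyan capsule moved from about (9.4, 4.2) to (9.1, 4.7), a distance of √(0.3² + 0.5²) ≈ 0.6.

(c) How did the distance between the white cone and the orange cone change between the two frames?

-1.3

The distance was about 2.6 in the first image and 1.3 in the second, so they moved 1.3 units closer together.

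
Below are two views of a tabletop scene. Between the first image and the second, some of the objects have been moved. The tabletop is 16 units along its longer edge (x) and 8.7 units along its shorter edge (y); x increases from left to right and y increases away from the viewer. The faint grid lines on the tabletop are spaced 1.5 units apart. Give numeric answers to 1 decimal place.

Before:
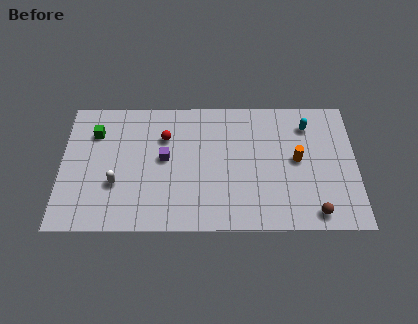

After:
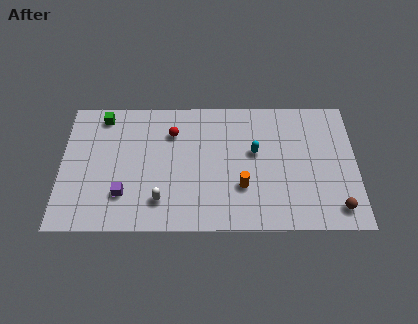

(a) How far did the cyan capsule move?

3.4

The cyan capsule was near (13.4, 6.9) before and (10.5, 5.1) after, so it travelled √(2.9² + 1.8²) ≈ 3.4 units.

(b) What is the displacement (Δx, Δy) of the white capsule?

(2.4, -1.1)

From the two frames, the white capsule sits at roughly (3.0, 3.0) before and (5.4, 1.9) after.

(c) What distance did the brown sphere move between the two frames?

1.2

The brown sphere was near (13.7, 1.1) before and (14.9, 1.4) after, so it travelled √(1.2² + 0.3²) ≈ 1.2 units.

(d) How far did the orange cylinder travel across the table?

3.5

From (12.8, 4.6) to (9.8, 2.8), the orange cylinder covered √(3.0² + 1.8²) ≈ 3.5 units.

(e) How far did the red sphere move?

0.5

The red sphere was near (5.6, 6.1) before and (6.0, 6.4) after, so it travelled √(0.4² + 0.3²) ≈ 0.5 units.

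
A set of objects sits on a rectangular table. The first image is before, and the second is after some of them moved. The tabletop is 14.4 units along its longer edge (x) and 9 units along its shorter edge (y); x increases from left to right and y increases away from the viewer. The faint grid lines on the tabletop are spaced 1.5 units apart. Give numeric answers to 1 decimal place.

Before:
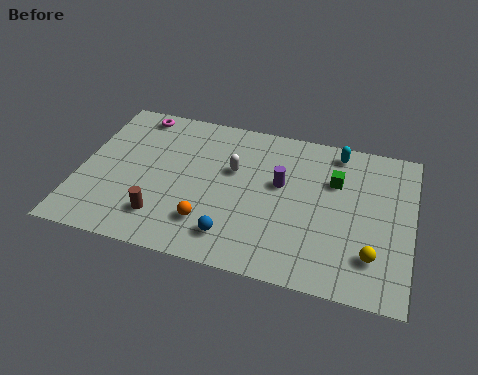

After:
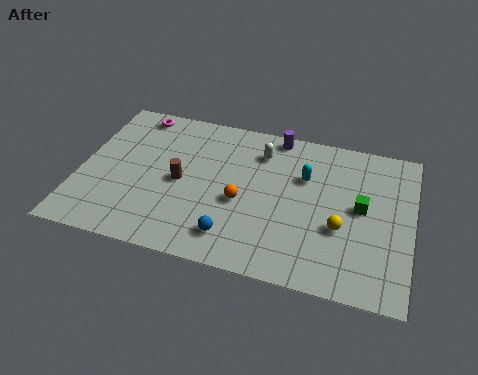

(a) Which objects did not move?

the magenta torus and the blue sphere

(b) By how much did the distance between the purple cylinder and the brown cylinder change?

-0.4

They were about 5.9 units apart before and 5.5 after — 0.4 units closer together.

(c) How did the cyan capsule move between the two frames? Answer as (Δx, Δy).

(-1.3, -1.9)

From the two frames, the cyan capsule sits at roughly (11.0, 7.9) before and (9.7, 6.0) after.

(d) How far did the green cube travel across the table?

1.8

From (11.0, 6.1) to (12.2, 4.8), the green cube covered √(1.2² + 1.3²) ≈ 1.8 units.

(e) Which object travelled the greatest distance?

the purple cylinder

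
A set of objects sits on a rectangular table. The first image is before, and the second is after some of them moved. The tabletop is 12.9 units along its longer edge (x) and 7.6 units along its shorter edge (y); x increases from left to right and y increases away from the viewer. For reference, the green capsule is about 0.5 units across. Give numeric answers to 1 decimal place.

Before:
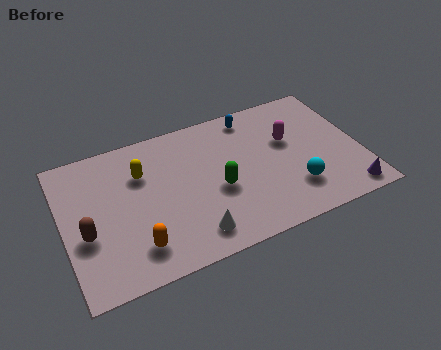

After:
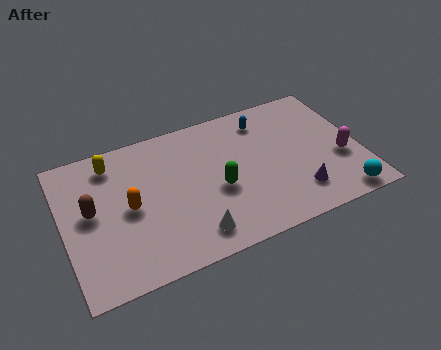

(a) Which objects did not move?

the white cone and the green capsule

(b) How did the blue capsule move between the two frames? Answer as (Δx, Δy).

(0.5, -0.4)

The blue capsule started near (8.5, 6.6) and ended near (9.0, 6.2).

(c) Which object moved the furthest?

the magenta capsule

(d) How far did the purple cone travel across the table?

2.2

From (12.0, 0.9) to (9.9, 1.7), the purple cone covered √(2.1² + 0.8²) ≈ 2.2 units.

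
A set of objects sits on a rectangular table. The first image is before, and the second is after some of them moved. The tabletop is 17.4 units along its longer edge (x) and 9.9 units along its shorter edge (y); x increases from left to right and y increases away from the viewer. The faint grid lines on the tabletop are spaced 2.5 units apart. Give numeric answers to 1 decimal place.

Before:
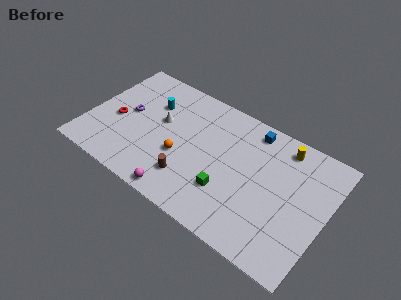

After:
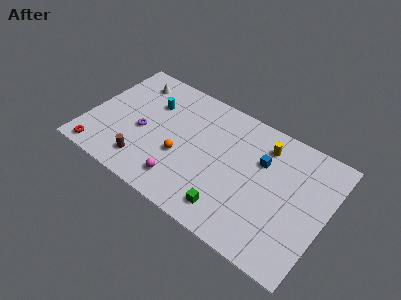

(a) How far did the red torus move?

3.4

The red torus was near (2.0, 4.3) before and (1.4, 1.0) after, so it travelled √(0.6² + 3.3²) ≈ 3.4 units.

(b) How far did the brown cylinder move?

3.3

The brown cylinder moved from about (7.9, 2.4) to (4.6, 1.9), a distance of √(3.3² + 0.5²) ≈ 3.3.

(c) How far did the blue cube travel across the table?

2.2

The blue cube moved from about (11.5, 8.6) to (12.5, 6.6), a distance of √(1.0² + 2.0²) ≈ 2.2.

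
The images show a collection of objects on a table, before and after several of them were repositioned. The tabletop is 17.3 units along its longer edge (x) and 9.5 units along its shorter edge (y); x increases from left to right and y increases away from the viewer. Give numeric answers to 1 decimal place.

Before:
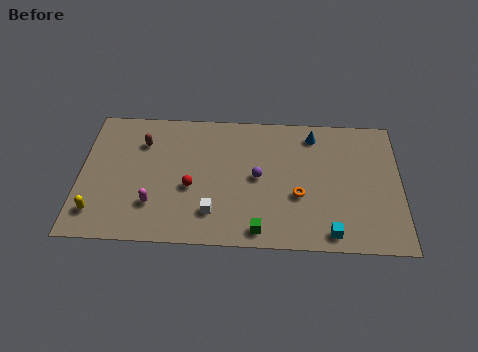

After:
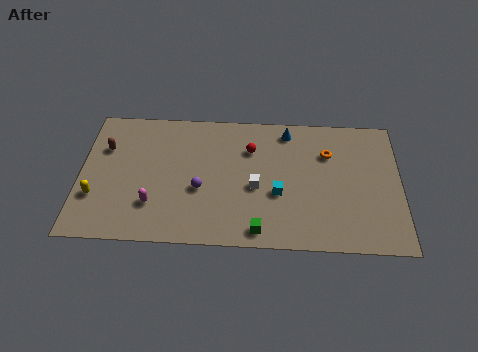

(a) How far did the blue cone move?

1.4

The blue cone moved from about (12.6, 8.0) to (11.2, 8.2), a distance of √(1.4² + 0.2²) ≈ 1.4.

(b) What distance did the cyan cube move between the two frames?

3.8

The cyan cube was near (13.5, 1.1) before and (10.7, 3.7) after, so it travelled √(2.8² + 2.6²) ≈ 3.8 units.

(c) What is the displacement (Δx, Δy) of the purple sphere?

(-3.1, -1.0)

The purple sphere started near (9.6, 4.8) and ended near (6.5, 3.8).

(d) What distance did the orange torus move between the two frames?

3.5

From (11.8, 3.6) to (13.4, 6.7), the orange torus covered √(1.6² + 3.1²) ≈ 3.5 units.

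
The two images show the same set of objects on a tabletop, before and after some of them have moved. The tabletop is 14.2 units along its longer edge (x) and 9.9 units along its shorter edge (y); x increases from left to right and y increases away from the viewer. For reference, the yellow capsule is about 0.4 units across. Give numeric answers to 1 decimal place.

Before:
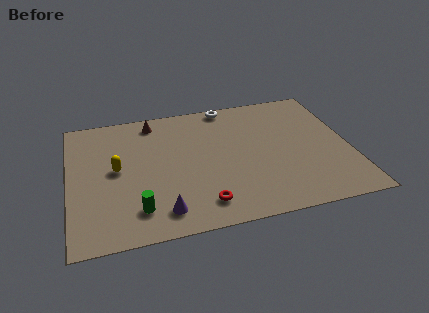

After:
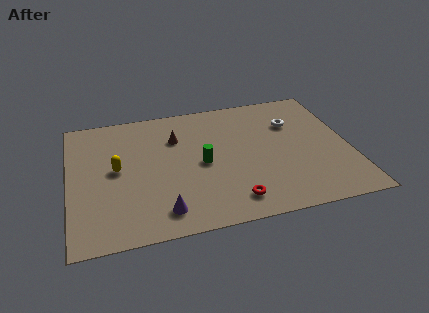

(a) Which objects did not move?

the purple cone and the yellow capsule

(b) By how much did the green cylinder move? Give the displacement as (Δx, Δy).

(3.4, 2.7)

From the two frames, the green cylinder sits at roughly (3.3, 2.0) before and (6.7, 4.7) after.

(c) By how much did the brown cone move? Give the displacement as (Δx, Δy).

(1.1, -1.6)

From the two frames, the brown cone sits at roughly (4.4, 8.6) before and (5.5, 7.0) after.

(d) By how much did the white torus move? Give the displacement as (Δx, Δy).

(3.2, -2.2)

The white torus started near (8.3, 9.1) and ended near (11.5, 6.9).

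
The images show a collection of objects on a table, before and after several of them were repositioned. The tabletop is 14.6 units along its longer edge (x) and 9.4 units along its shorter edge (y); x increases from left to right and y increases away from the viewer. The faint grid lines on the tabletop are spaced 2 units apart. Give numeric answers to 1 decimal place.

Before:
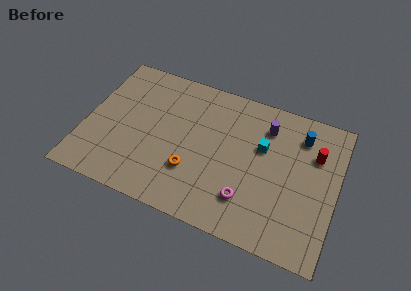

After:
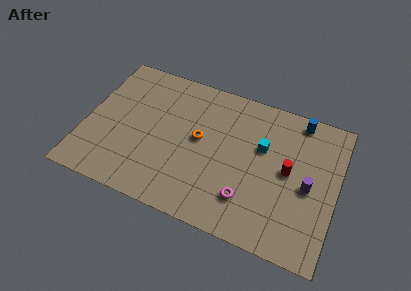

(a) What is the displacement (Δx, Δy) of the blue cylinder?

(-0.2, 1.0)

The blue cylinder started near (12.3, 7.4) and ended near (12.1, 8.4).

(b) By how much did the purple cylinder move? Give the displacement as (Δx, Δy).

(2.7, -3.0)

The purple cylinder was at about (10.3, 7.3) and moved to about (13.0, 4.3).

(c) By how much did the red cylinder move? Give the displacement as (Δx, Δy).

(-1.4, -1.6)

From the two frames, the red cylinder sits at roughly (13.2, 6.5) before and (11.8, 4.9) after.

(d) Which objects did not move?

the cyan cube and the magenta torus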